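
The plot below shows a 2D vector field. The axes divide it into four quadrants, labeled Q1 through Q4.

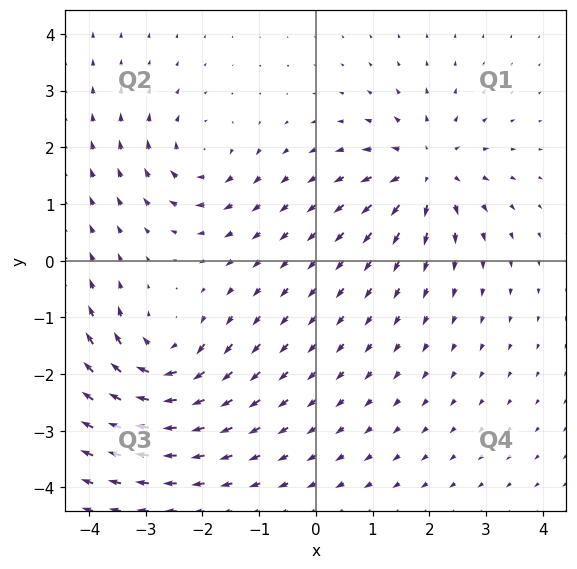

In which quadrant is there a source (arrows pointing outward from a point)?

Q1

The source sits at approximately (2.0, 1.6), which lies in quadrant Q1. The divergence there is about +5, positive as expected for a source.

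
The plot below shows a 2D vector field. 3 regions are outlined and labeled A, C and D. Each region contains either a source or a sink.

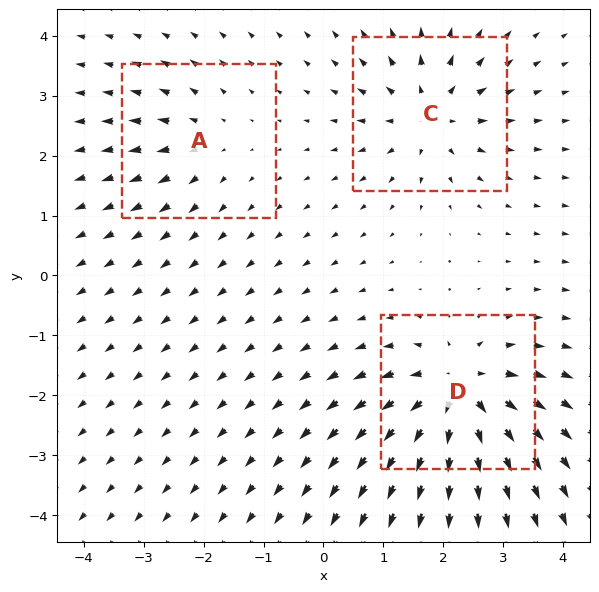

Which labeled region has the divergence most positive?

D

Divergence at each region's feature centre — A: about +2, C: about +4, D: about +6. Region D is most positive.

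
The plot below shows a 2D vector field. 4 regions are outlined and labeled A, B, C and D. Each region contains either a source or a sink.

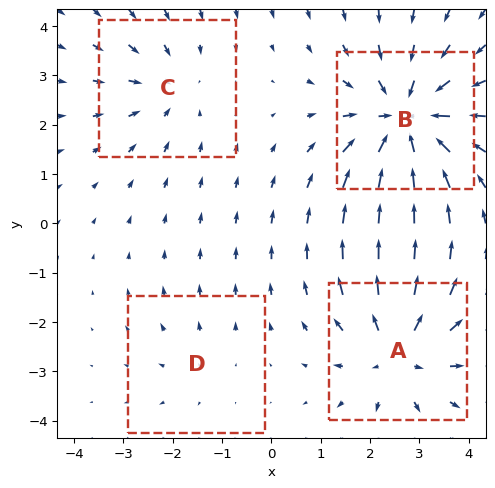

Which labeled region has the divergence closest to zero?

D

Divergence at each region's feature centre — A: about +5, B: about -6, C: about -3, D: about +2. Region D is closest to zero.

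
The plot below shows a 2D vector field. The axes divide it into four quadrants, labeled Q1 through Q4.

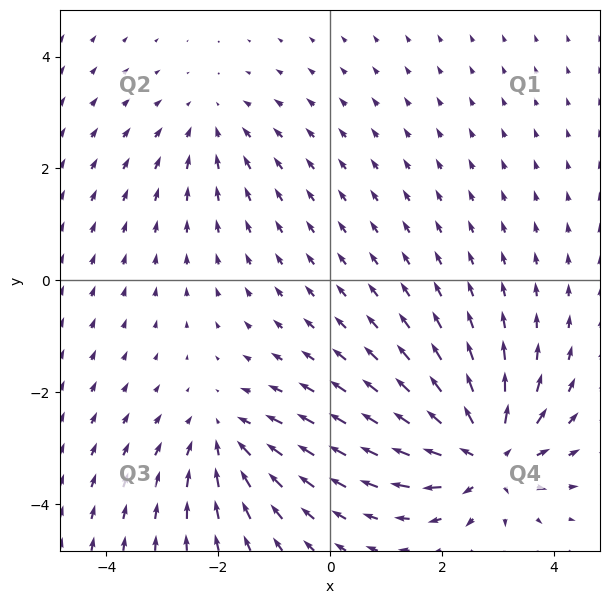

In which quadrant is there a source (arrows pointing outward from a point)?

The source sits at approximately (2.8, -3.1), which lies in quadrant Q4. The divergence there is about +6, positive as expected for a source.

Q4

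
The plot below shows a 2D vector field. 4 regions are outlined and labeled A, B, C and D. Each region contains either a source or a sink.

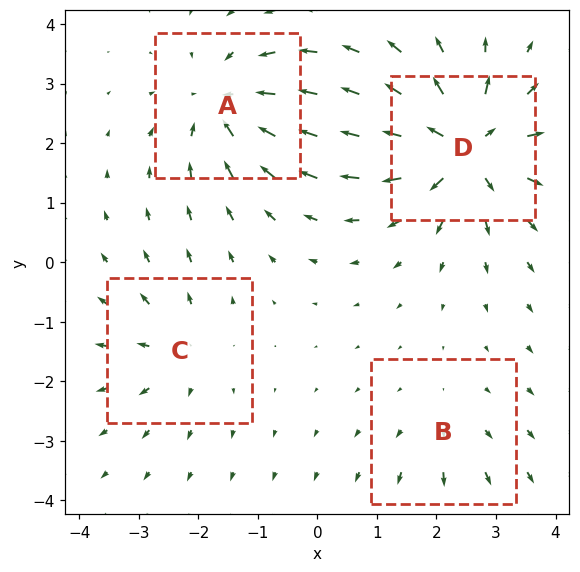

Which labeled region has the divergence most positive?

Divergence at each region's feature centre — A: about -5, B: about +2, C: about +3, D: about +7. Region D is most positive.

D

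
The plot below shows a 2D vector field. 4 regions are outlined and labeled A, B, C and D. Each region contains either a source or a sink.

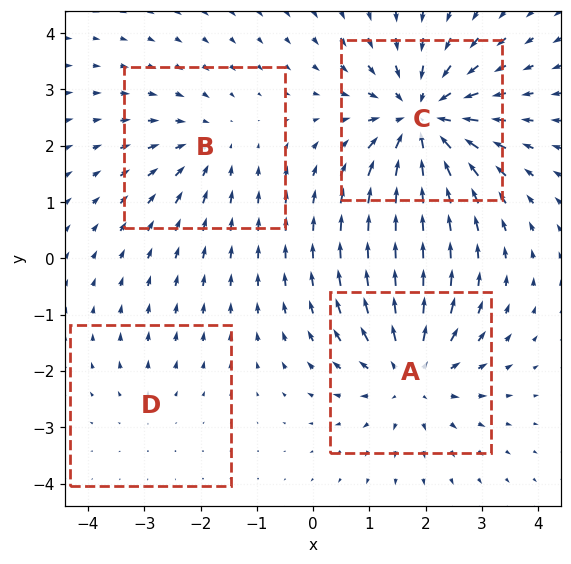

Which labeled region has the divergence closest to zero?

Divergence at each region's feature centre — A: about +5, B: about -3, C: about -6, D: about +2. Region D is closest to zero.

D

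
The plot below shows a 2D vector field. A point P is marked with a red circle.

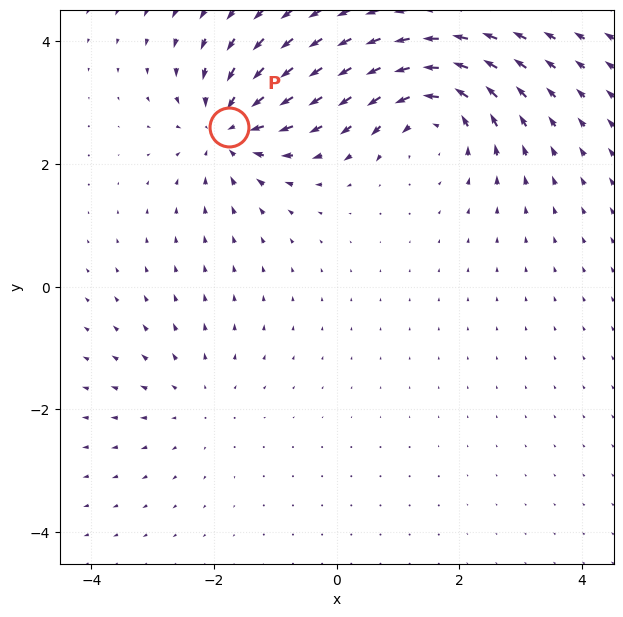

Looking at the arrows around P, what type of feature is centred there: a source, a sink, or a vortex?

sink

At P (-1.8, 2.6) the arrows converge inward. Divergence about -5, curl ≈0 — negative divergence with near-zero curl is a sink.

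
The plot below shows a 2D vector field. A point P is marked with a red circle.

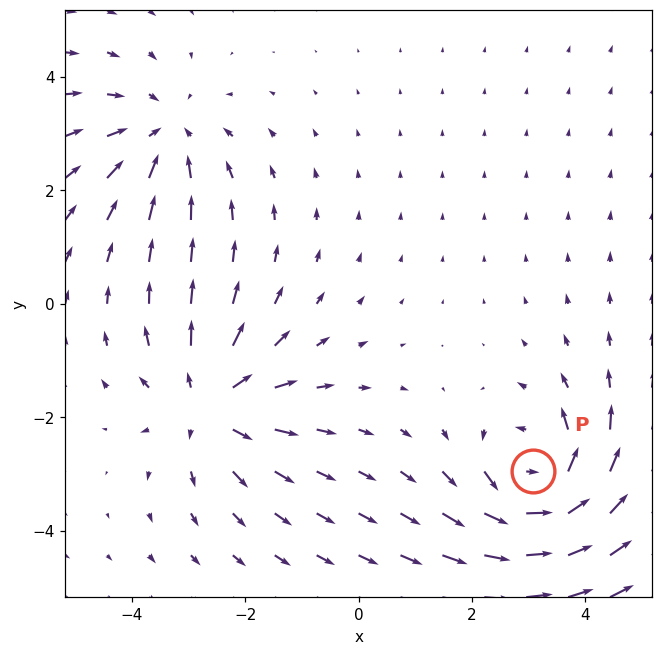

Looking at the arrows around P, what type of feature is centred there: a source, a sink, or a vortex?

At P (3.1, -3.0) the arrows circulate counterclockwise. Divergence ≈0, curl about +6 — near-zero divergence with nonzero curl is a vortex.

vortex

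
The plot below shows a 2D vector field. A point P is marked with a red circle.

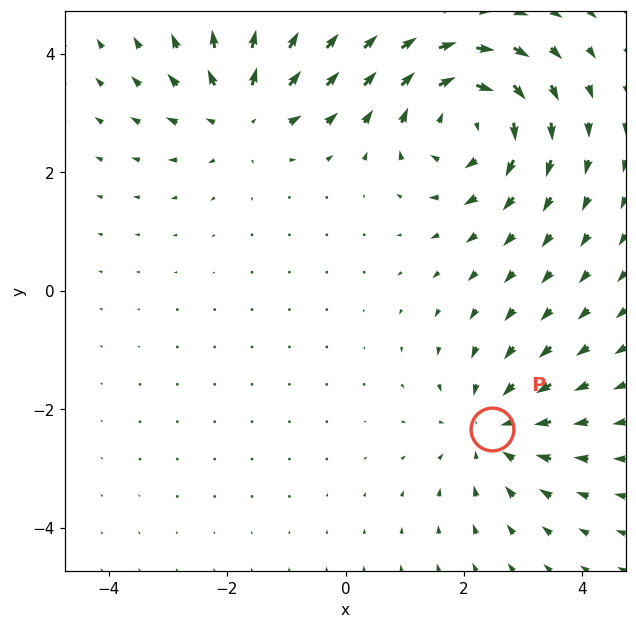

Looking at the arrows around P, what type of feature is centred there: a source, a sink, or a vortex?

sink

At P (2.5, -2.3) the arrows converge inward. Divergence about -3, curl ≈0 — negative divergence with near-zero curl is a sink.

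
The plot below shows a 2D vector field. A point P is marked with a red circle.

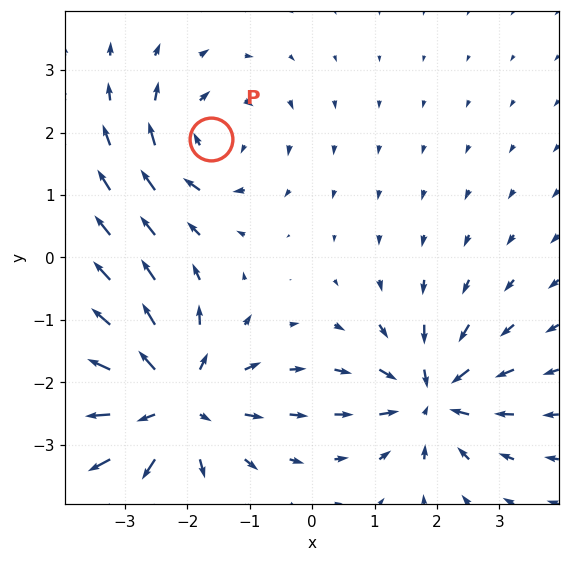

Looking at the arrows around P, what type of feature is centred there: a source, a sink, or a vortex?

vortex

At P (-1.6, 1.9) the arrows circulate clockwise. Divergence ≈0, curl about -3 — near-zero divergence with nonzero curl is a vortex.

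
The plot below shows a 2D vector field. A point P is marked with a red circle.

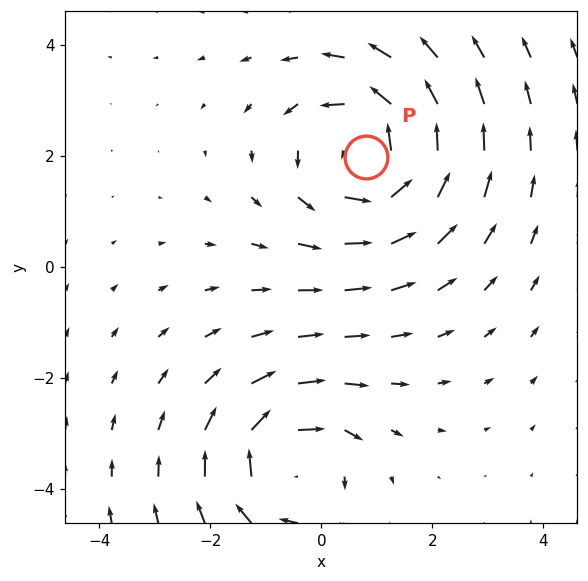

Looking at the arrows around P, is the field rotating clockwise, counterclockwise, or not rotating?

counterclockwise

Near P at (0.8, 2.0) the arrows circulate counterclockwise. The curl (z-component) there is about +3; positive curl means counterclockwise rotation.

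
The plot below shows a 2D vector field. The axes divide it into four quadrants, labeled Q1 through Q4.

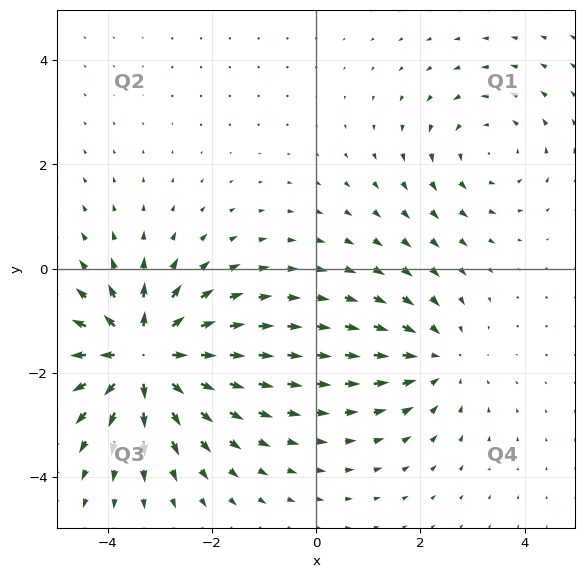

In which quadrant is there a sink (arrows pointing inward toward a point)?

The sink sits at approximately (2.3, -1.7), which lies in quadrant Q4. The divergence there is about -2, negative as expected for a sink.

Q4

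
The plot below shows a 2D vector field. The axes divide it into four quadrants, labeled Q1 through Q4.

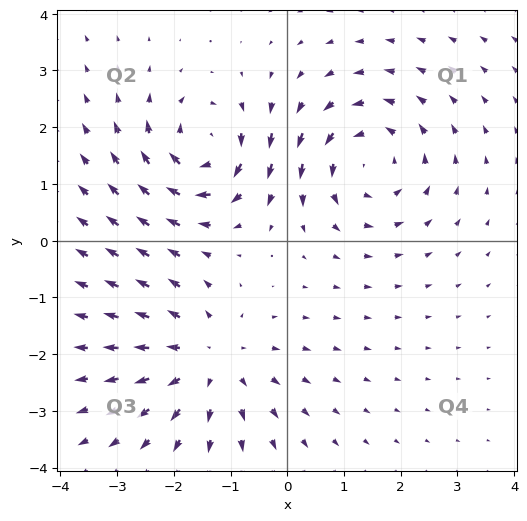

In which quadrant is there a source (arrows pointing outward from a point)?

Q3

The source sits at approximately (-1.4, -2.1), which lies in quadrant Q3. The divergence there is about +4, positive as expected for a source.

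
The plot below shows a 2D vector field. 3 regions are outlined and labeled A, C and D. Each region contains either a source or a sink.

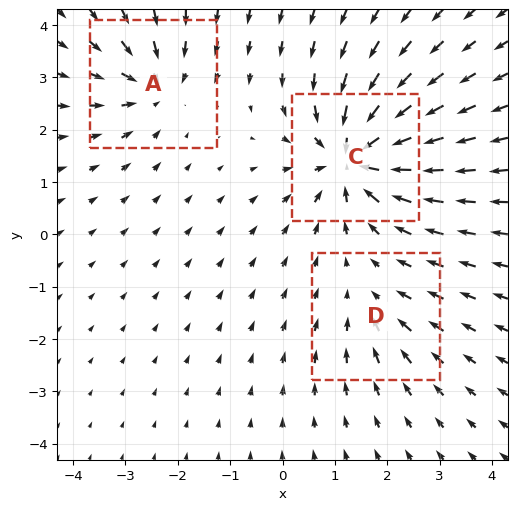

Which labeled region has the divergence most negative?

C

Divergence at each region's feature centre — A: about -4, C: about -6, D: about -2. Region C is most negative.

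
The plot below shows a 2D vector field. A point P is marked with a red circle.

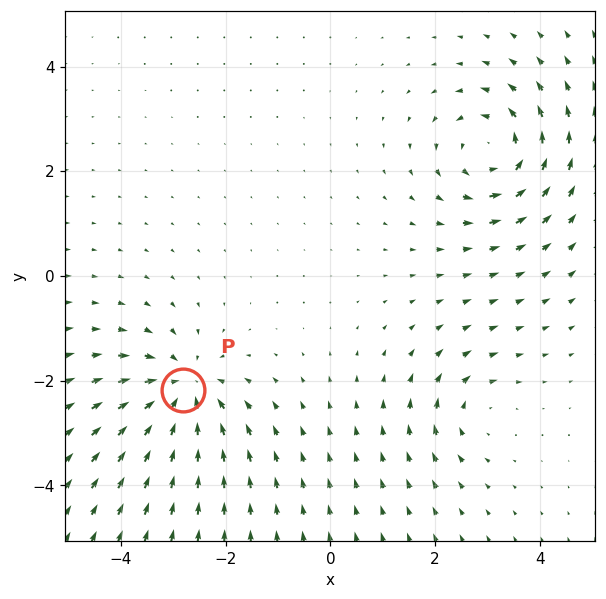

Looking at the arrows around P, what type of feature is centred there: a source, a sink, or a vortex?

At P (-2.8, -2.2) the arrows converge inward. Divergence about -5, curl ≈0 — negative divergence with near-zero curl is a sink.

sink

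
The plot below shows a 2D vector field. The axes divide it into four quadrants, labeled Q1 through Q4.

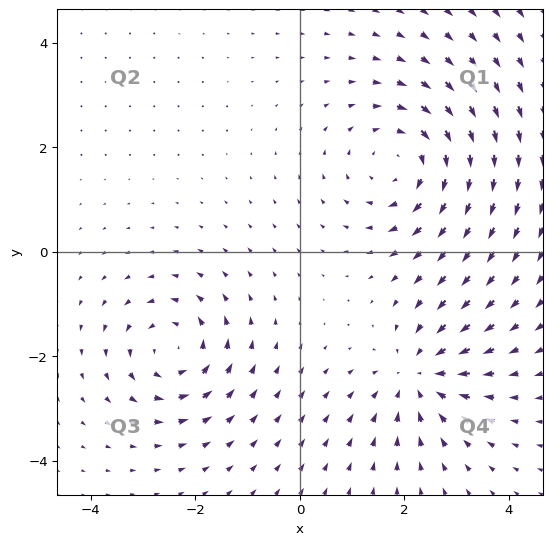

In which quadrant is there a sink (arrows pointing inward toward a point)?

Q4

The sink sits at approximately (2.3, -2.4), which lies in quadrant Q4. The divergence there is about -4, negative as expected for a sink.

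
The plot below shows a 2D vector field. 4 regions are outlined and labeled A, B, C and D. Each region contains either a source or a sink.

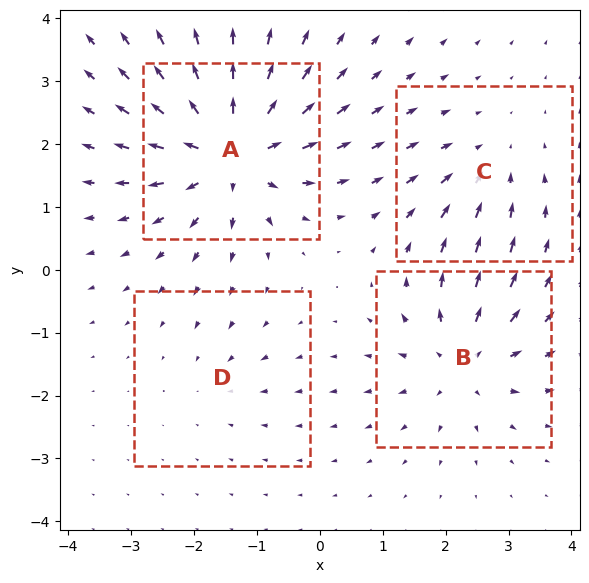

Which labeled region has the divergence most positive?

Divergence at each region's feature centre — A: about +8, B: about +5, C: about -3, D: about -2. Region A is most positive.

A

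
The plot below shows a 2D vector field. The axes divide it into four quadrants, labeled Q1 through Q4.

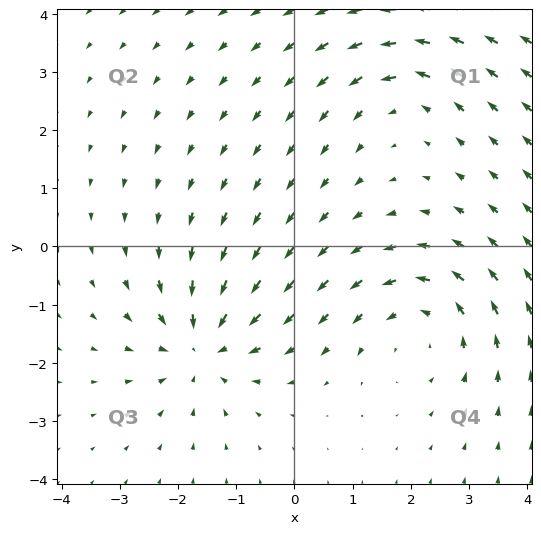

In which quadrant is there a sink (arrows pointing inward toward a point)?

Q3

The sink sits at approximately (-1.6, -1.7), which lies in quadrant Q3. The divergence there is about -4, negative as expected for a sink.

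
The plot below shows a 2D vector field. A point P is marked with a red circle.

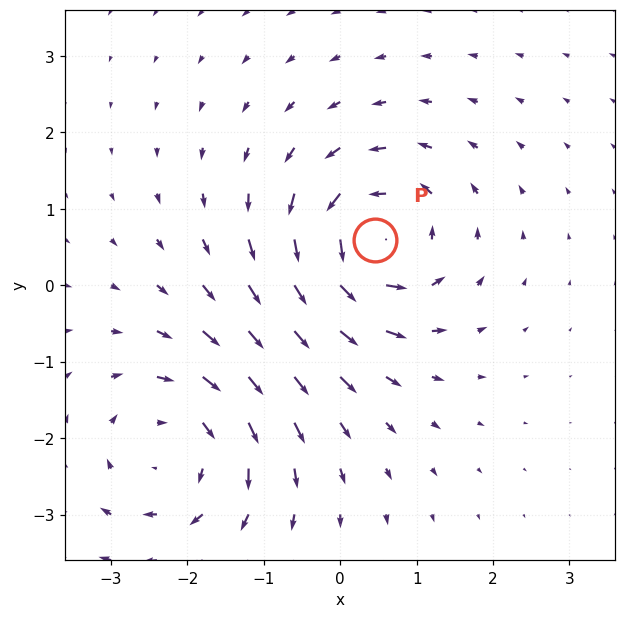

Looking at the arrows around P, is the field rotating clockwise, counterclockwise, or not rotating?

counterclockwise

Near P at (0.5, 0.6) the arrows circulate counterclockwise. The curl (z-component) there is about +5; positive curl means counterclockwise rotation.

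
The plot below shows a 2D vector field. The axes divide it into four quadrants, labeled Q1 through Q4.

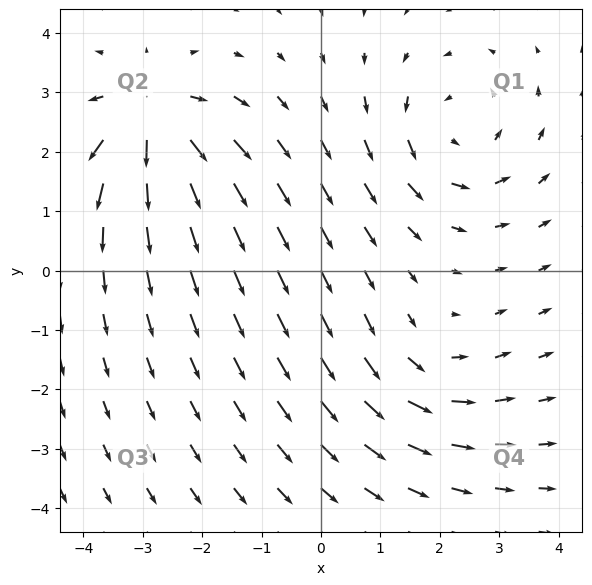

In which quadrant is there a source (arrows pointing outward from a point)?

Q2

The source sits at approximately (-2.8, 2.6), which lies in quadrant Q2. The divergence there is about +7, positive as expected for a source.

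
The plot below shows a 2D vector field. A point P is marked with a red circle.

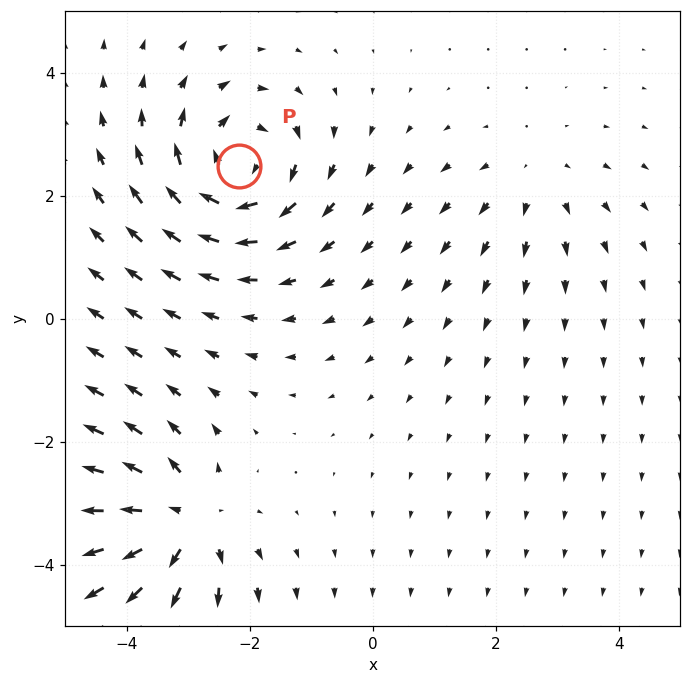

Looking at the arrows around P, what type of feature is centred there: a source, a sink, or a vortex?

At P (-2.2, 2.5) the arrows circulate clockwise. Divergence ≈0, curl about -6 — near-zero divergence with nonzero curl is a vortex.

vortex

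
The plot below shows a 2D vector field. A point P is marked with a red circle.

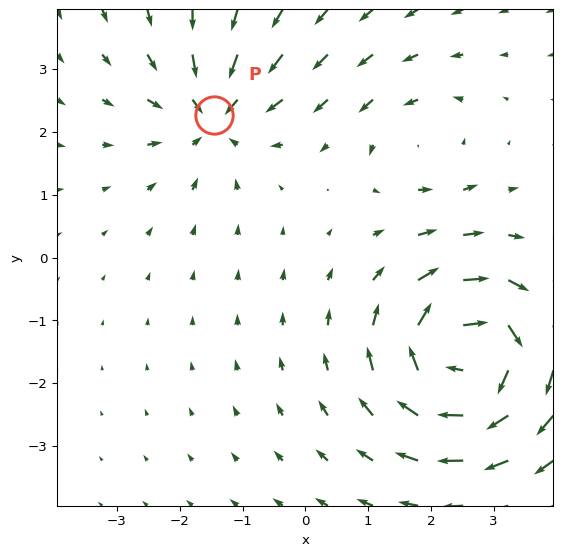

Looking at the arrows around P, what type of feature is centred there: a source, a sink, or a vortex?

At P (-1.5, 2.3) the arrows converge inward. Divergence about -4, curl ≈0 — negative divergence with near-zero curl is a sink.

sink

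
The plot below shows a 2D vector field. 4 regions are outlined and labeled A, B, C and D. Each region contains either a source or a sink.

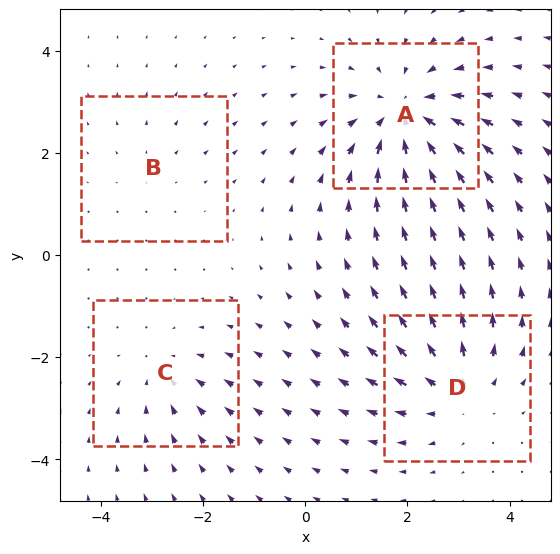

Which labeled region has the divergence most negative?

A

Divergence at each region's feature centre — A: about -6, B: about +2, C: about -3, D: about +4. Region A is most negative.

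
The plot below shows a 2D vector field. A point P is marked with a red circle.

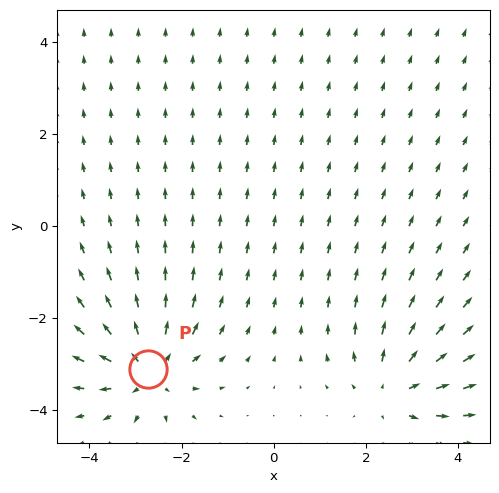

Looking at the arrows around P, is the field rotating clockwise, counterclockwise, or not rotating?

not rotating

Near P at (-2.7, -3.1) the arrows show no circulation. The curl there is ≈0.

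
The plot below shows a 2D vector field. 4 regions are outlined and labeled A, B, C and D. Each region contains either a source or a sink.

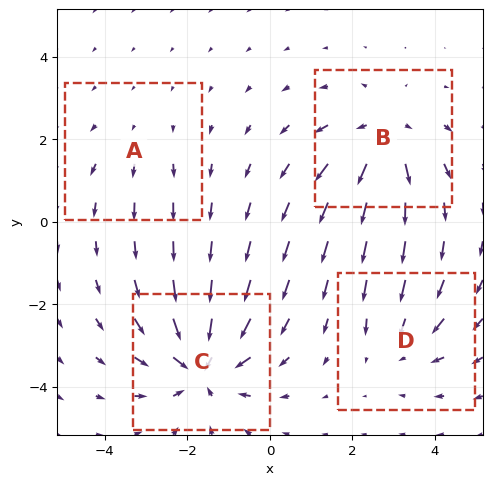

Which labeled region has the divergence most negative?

C

Divergence at each region's feature centre — A: about +2, B: about +4, C: about -6, D: about -3. Region C is most negative.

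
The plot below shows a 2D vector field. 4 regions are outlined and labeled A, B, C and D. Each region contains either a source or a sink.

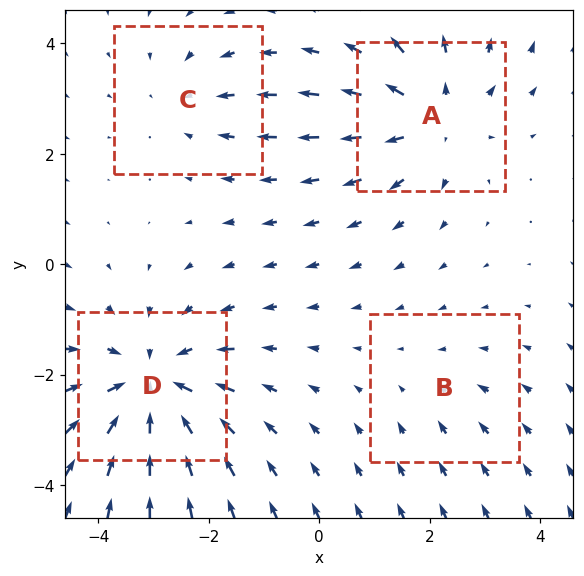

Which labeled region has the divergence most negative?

Divergence at each region's feature centre — A: about +4, B: about -2, C: about -3, D: about -6. Region D is most negative.

D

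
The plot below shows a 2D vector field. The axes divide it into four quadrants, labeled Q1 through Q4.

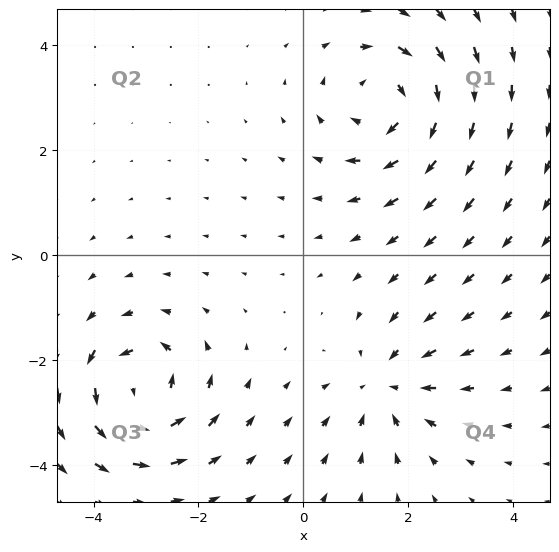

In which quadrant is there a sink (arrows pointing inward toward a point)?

The sink sits at approximately (1.6, -2.5), which lies in quadrant Q4. The divergence there is about -3, negative as expected for a sink.

Q4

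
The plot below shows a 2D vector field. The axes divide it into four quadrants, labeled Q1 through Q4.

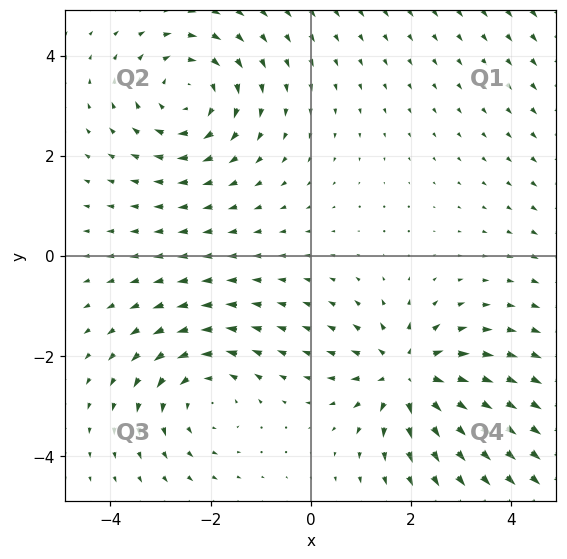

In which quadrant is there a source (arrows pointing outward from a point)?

Q4

The source sits at approximately (1.9, -2.4), which lies in quadrant Q4. The divergence there is about +5, positive as expected for a source.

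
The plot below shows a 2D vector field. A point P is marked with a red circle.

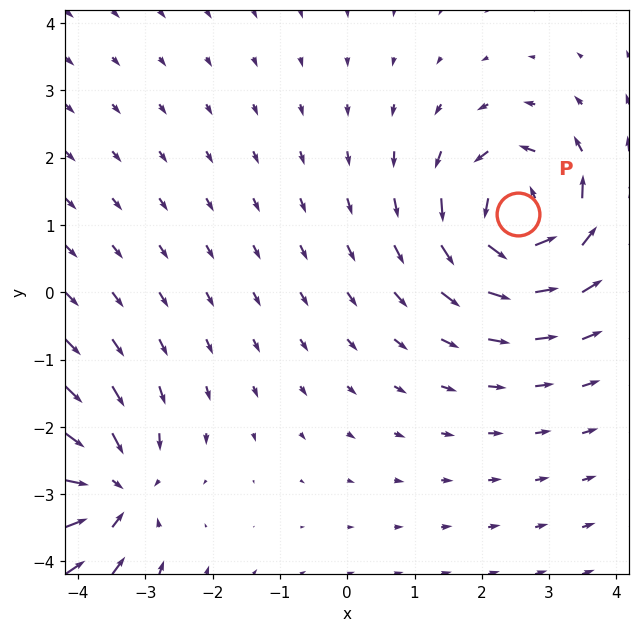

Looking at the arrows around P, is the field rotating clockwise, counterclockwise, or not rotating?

Near P at (2.5, 1.2) the arrows circulate counterclockwise. The curl (z-component) there is about +6; positive curl means counterclockwise rotation.

counterclockwise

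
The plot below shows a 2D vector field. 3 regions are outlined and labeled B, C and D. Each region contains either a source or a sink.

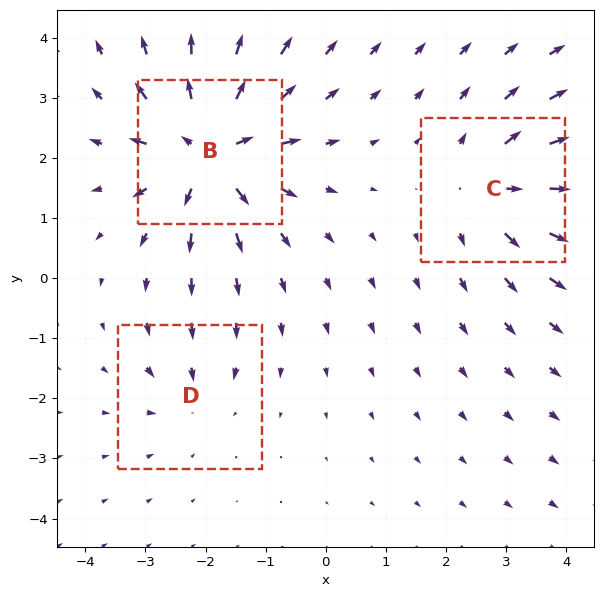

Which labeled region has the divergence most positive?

Divergence at each region's feature centre — B: about +6, C: about +4, D: about -2. Region B is most positive.

B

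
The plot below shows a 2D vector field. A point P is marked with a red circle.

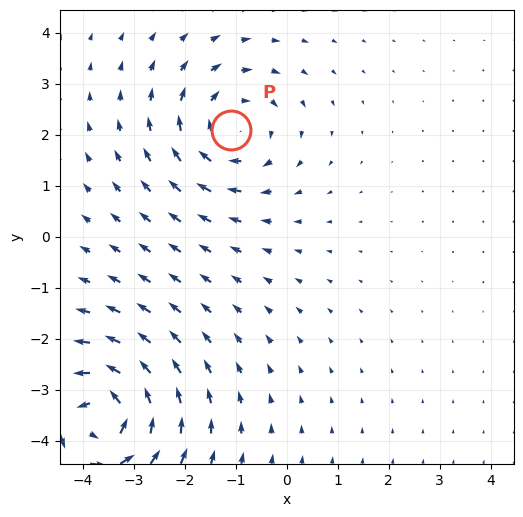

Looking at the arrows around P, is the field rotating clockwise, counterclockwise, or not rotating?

clockwise

Near P at (-1.1, 2.1) the arrows circulate clockwise. The curl (z-component) there is about -3; negative curl means clockwise rotation.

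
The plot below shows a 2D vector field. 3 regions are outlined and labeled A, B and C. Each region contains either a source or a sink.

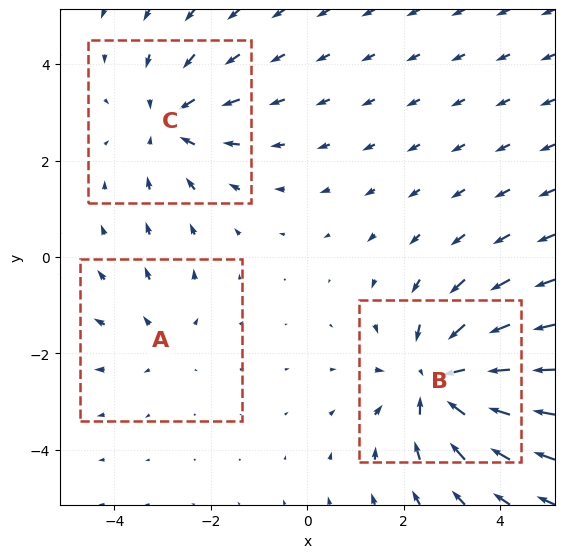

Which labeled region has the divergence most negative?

Divergence at each region's feature centre — A: about +2, B: about -4, C: about -3. Region B is most negative.

B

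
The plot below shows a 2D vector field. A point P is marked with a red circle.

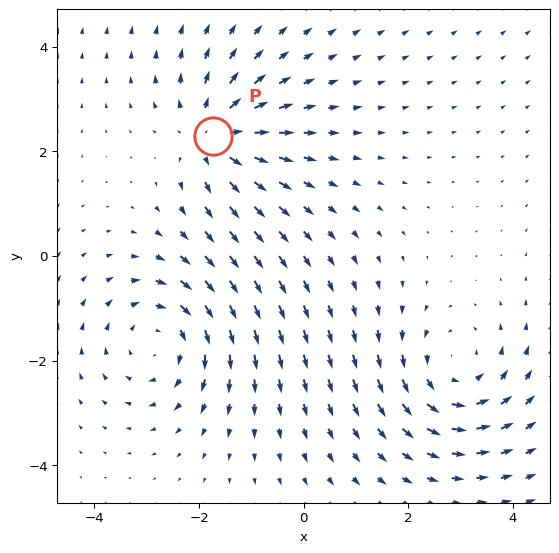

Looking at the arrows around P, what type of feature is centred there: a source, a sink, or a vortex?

At P (-1.7, 2.3) the arrows spread outward. Divergence about +4, curl ≈0 — positive divergence with near-zero curl is a source.

source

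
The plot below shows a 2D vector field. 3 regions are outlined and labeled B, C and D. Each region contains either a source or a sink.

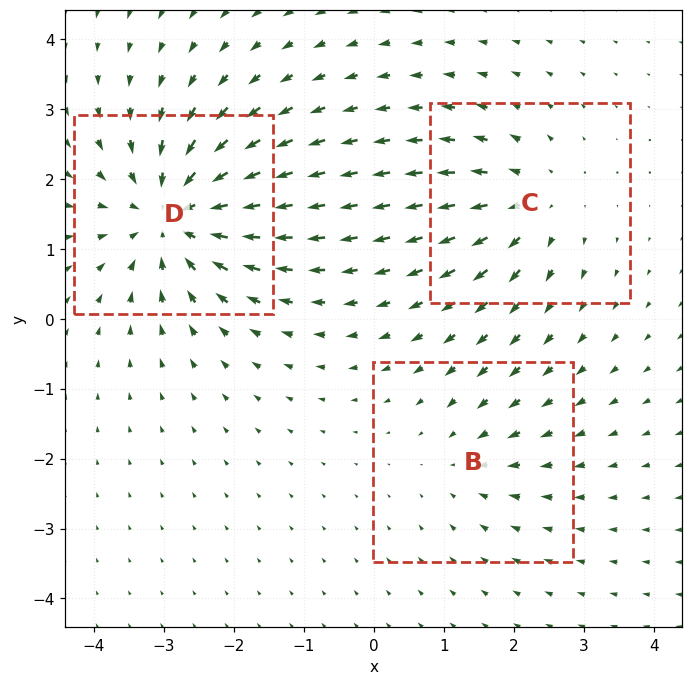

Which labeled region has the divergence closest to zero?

Divergence at each region's feature centre — B: about -2, C: about +3, D: about -5. Region B is closest to zero.

B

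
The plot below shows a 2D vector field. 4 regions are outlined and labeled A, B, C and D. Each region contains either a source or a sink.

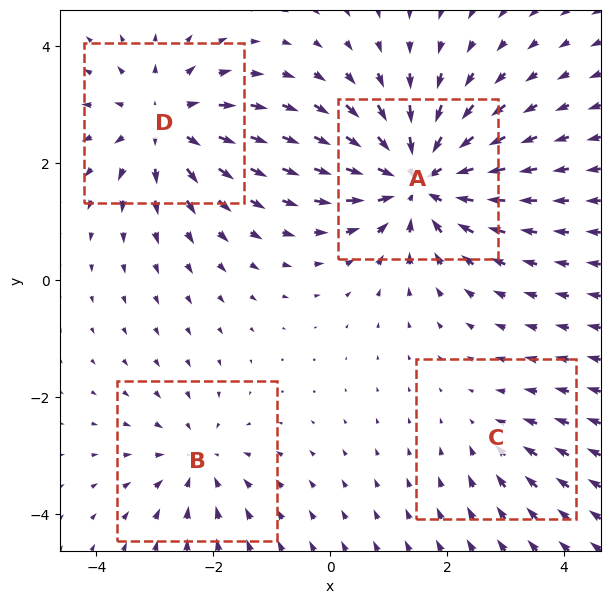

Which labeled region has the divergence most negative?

A

Divergence at each region's feature centre — A: about -7, B: about -3, C: about -2, D: about +5. Region A is most negative.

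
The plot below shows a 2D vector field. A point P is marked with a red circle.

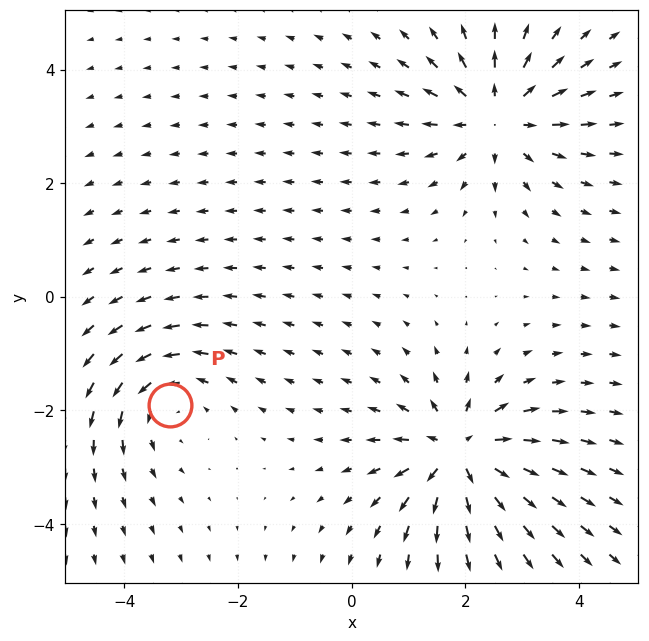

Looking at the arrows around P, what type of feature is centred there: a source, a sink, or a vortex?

vortex

At P (-3.2, -1.9) the arrows circulate counterclockwise. Divergence ≈0, curl about +3 — near-zero divergence with nonzero curl is a vortex.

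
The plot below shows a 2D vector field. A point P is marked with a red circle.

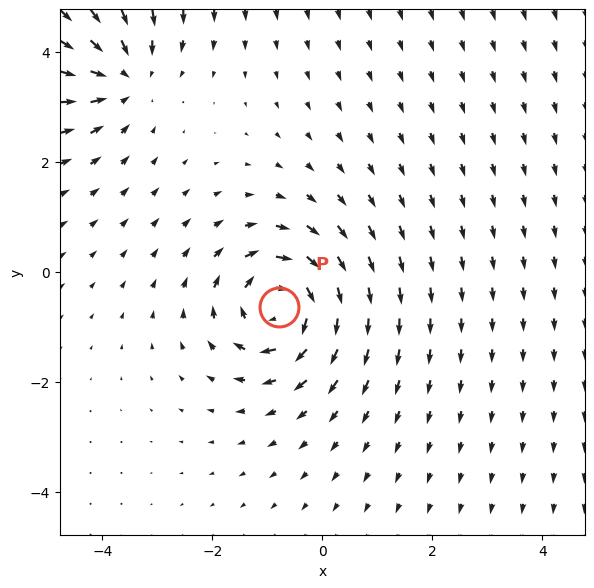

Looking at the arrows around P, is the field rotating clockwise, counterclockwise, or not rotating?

Near P at (-0.8, -0.6) the arrows circulate clockwise. The curl (z-component) there is about -6; negative curl means clockwise rotation.

clockwise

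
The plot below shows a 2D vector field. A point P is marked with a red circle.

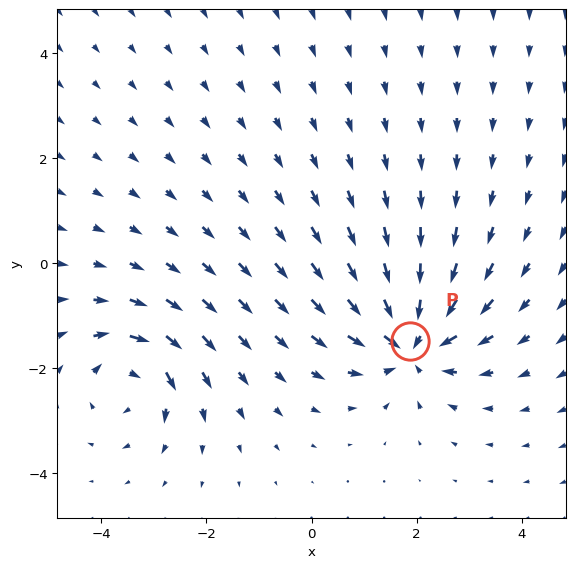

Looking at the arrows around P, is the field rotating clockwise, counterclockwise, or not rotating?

not rotating

Near P at (1.9, -1.5) the arrows show no circulation. The curl there is ≈0.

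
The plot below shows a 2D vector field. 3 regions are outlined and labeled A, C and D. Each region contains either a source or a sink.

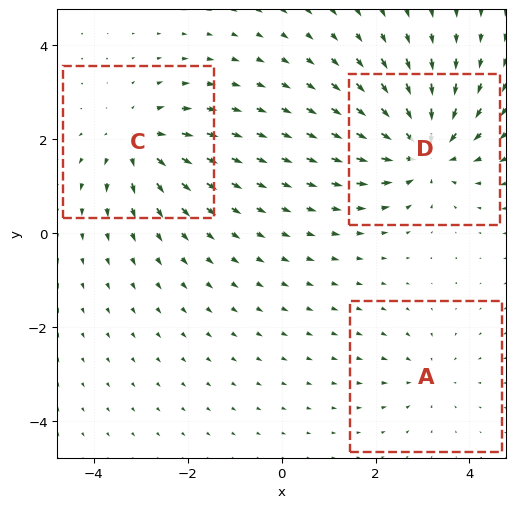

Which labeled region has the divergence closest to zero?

Divergence at each region's feature centre — A: about -2, C: about +4, D: about -5. Region A is closest to zero.

A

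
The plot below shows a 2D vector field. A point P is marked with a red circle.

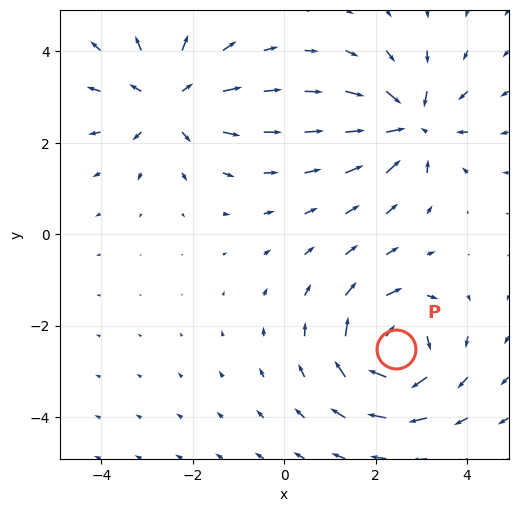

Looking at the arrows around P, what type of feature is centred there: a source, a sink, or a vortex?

At P (2.4, -2.5) the arrows circulate clockwise. Divergence ≈0, curl about -6 — near-zero divergence with nonzero curl is a vortex.

vortex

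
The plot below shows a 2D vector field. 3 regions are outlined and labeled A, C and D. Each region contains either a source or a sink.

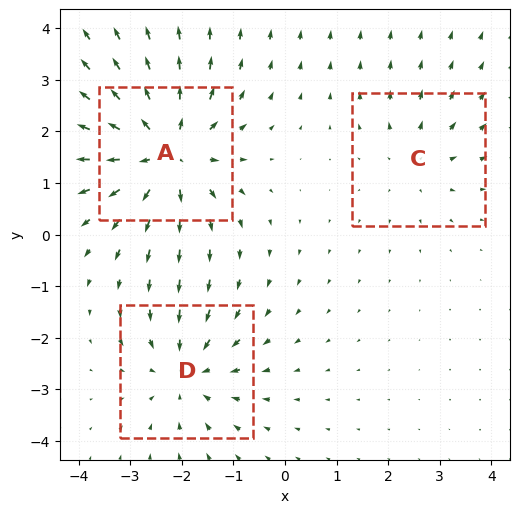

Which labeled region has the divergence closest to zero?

Divergence at each region's feature centre — A: about +5, C: about +2, D: about -3. Region C is closest to zero.

C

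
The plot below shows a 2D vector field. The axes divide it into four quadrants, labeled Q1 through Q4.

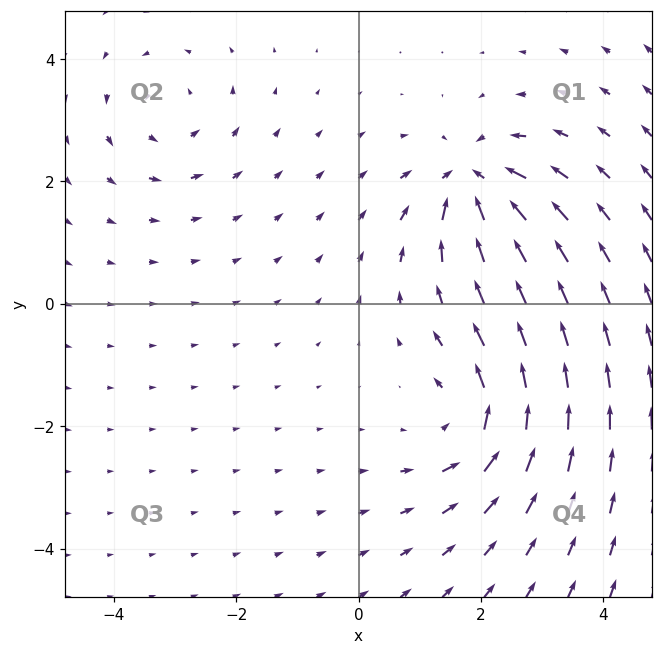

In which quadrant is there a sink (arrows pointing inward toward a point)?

Q1

The sink sits at approximately (1.9, 2.0), which lies in quadrant Q1. The divergence there is about -7, negative as expected for a sink.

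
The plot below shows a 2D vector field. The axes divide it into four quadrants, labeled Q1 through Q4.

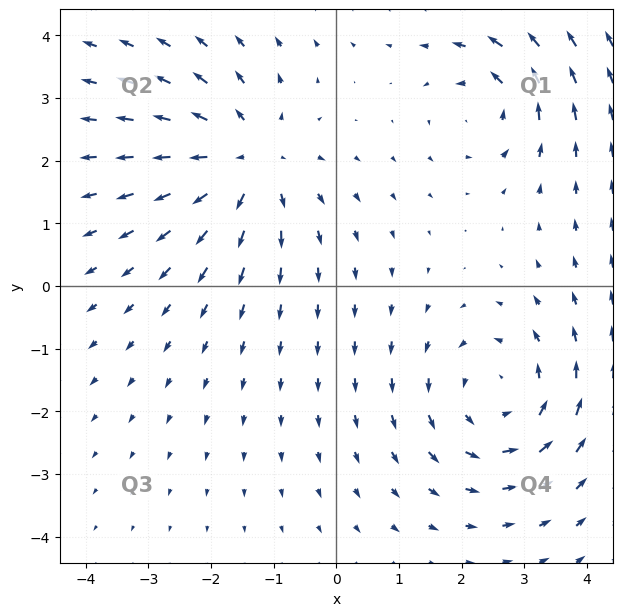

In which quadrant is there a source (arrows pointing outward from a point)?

The source sits at approximately (-1.4, 2.0), which lies in quadrant Q2. The divergence there is about +5, positive as expected for a source.

Q2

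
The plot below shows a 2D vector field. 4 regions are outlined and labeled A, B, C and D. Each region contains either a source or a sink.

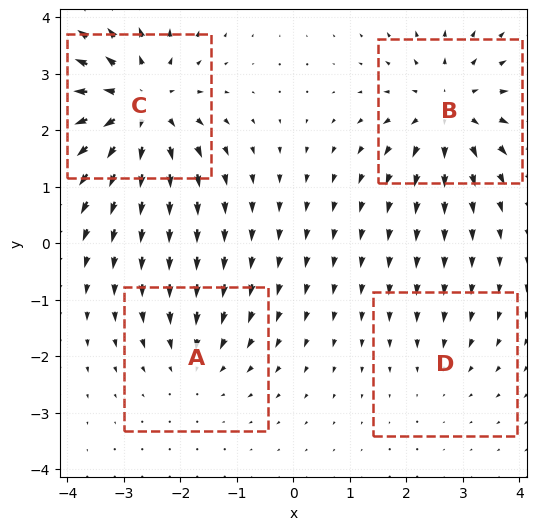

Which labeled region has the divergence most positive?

Divergence at each region's feature centre — A: about -3, B: about +5, C: about +7, D: about -2. Region C is most positive.

C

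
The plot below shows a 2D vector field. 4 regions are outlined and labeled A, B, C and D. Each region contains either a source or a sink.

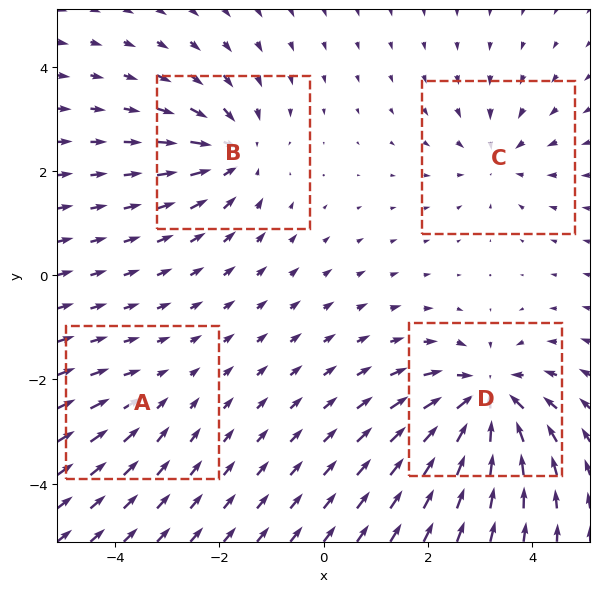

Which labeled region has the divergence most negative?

Divergence at each region's feature centre — A: about -2, B: about -5, C: about -4, D: about -7. Region D is most negative.

D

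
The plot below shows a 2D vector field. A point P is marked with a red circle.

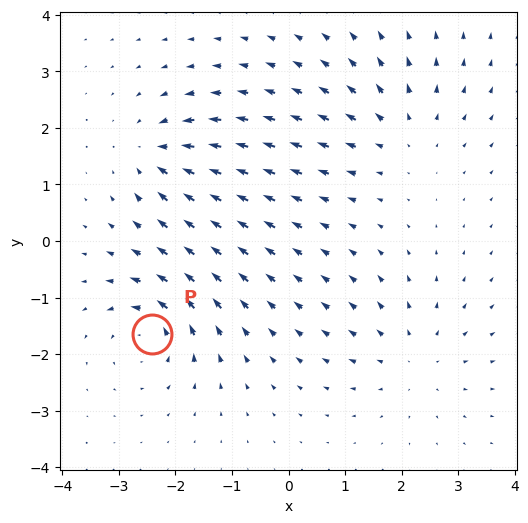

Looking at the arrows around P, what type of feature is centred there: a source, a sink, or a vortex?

vortex

At P (-2.4, -1.7) the arrows circulate counterclockwise. Divergence ≈0, curl about +6 — near-zero divergence with nonzero curl is a vortex.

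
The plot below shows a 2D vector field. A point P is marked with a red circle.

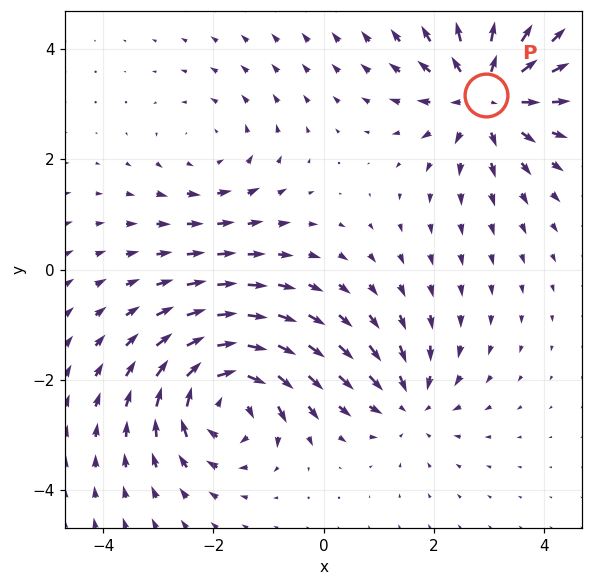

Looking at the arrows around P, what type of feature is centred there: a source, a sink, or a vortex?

source

At P (2.9, 3.2) the arrows spread outward. Divergence about +5, curl ≈0 — positive divergence with near-zero curl is a source.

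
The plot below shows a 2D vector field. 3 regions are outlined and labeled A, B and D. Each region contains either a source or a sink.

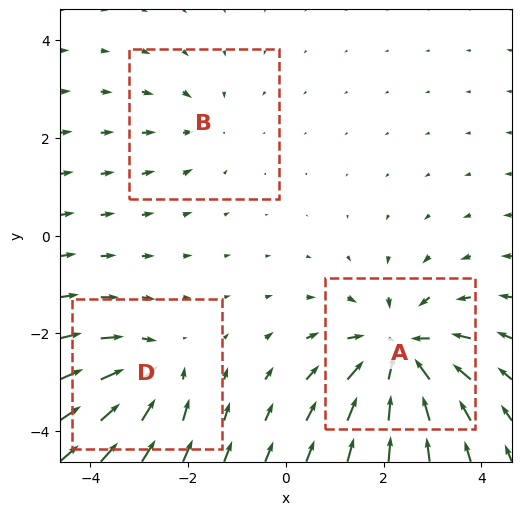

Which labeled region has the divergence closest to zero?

Divergence at each region's feature centre — A: about -5, B: about -2, D: about -3. Region B is closest to zero.

B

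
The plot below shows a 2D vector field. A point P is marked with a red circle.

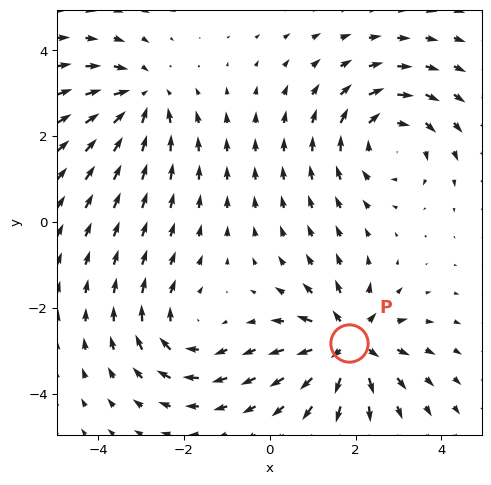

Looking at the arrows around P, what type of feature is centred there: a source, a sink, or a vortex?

source

At P (1.9, -2.8) the arrows spread outward. Divergence about +5, curl ≈0 — positive divergence with near-zero curl is a source.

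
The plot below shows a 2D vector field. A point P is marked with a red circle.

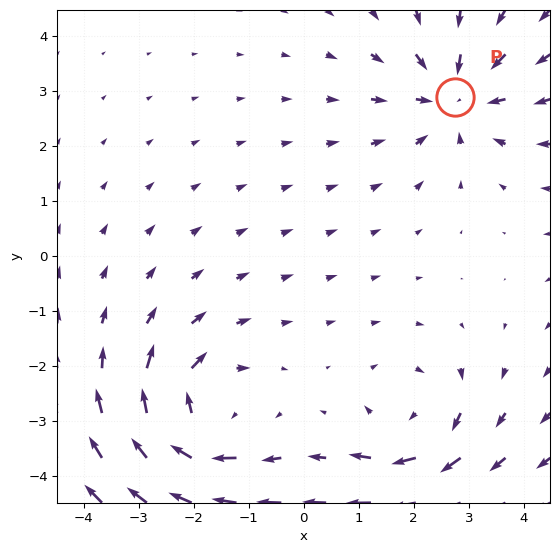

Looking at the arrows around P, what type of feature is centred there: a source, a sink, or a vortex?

sink

At P (2.7, 2.9) the arrows converge inward. Divergence about -4, curl ≈0 — negative divergence with near-zero curl is a sink.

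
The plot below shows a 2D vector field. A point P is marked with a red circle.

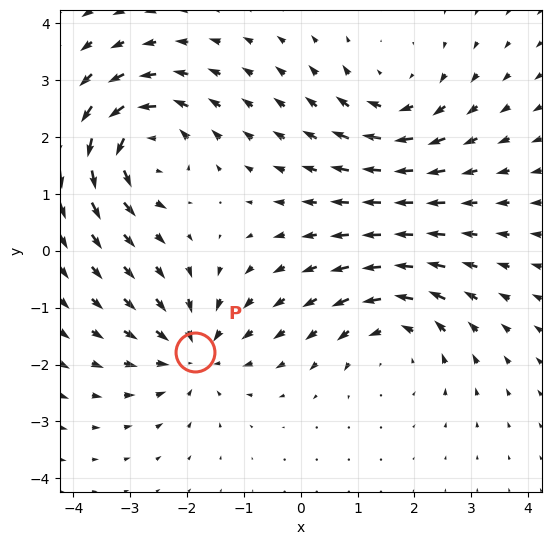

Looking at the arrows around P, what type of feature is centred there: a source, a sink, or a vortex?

At P (-1.9, -1.8) the arrows converge inward. Divergence about -4, curl ≈0 — negative divergence with near-zero curl is a sink.

sink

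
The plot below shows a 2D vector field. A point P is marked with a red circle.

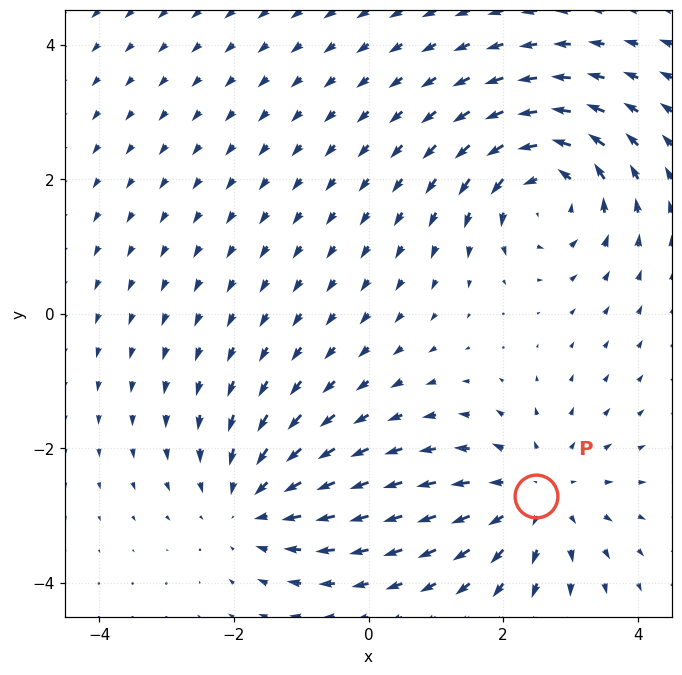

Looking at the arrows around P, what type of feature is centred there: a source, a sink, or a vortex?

At P (2.5, -2.7) the arrows spread outward. Divergence about +3, curl ≈0 — positive divergence with near-zero curl is a source.

source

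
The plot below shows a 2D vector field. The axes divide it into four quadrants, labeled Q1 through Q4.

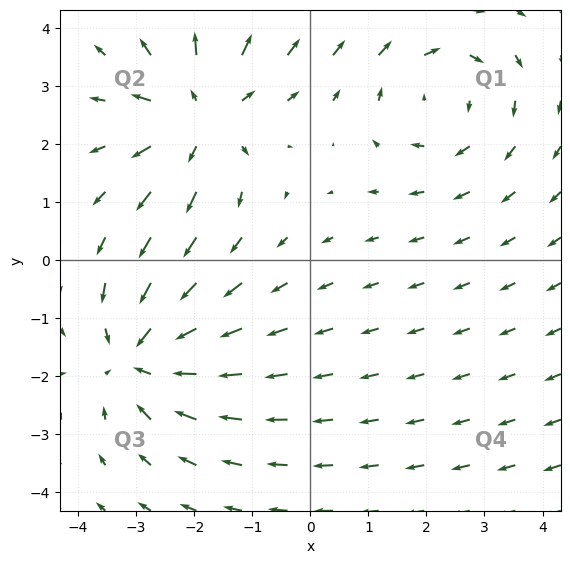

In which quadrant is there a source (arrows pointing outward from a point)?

Q2

The source sits at approximately (-1.9, 2.5), which lies in quadrant Q2. The divergence there is about +4, positive as expected for a source.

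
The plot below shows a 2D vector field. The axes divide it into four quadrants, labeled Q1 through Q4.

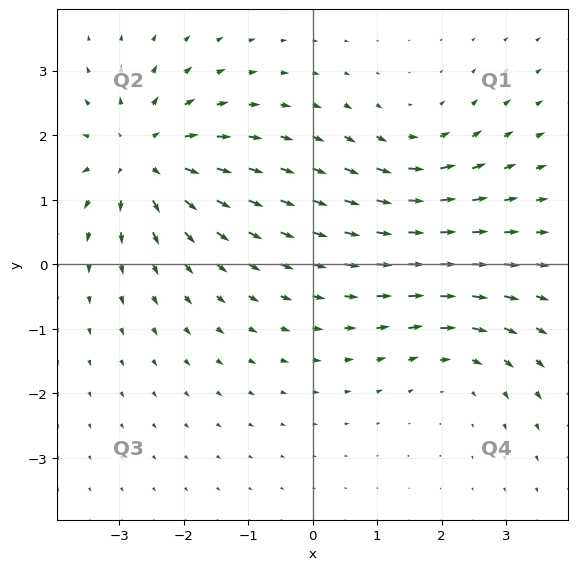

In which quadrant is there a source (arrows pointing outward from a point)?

Q2

The source sits at approximately (-2.6, 1.7), which lies in quadrant Q2. The divergence there is about +5, positive as expected for a source.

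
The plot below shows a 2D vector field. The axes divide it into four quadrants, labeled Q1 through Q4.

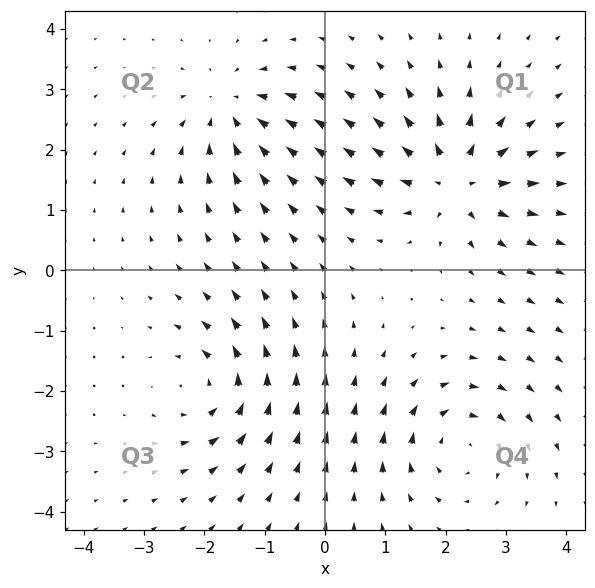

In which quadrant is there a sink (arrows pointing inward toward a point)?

Q2

The sink sits at approximately (-1.6, 2.7), which lies in quadrant Q2. The divergence there is about -5, negative as expected for a sink.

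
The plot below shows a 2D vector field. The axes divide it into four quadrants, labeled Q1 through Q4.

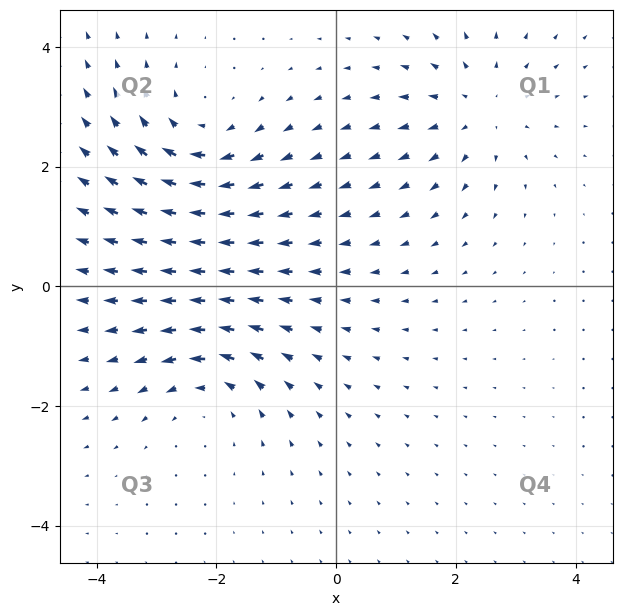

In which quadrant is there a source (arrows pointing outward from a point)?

Q1

The source sits at approximately (2.4, 3.0), which lies in quadrant Q1. The divergence there is about +4, positive as expected for a source.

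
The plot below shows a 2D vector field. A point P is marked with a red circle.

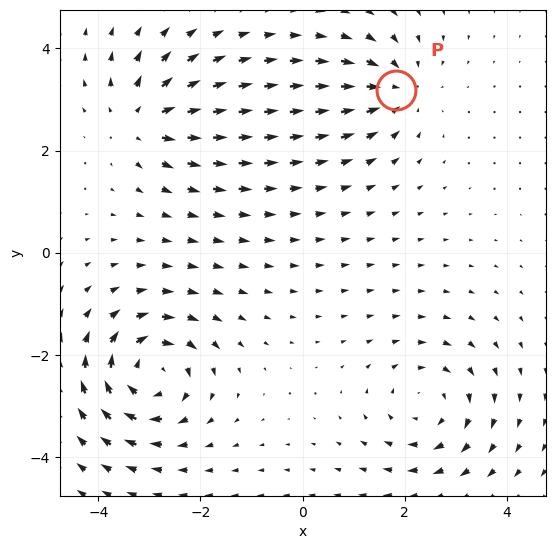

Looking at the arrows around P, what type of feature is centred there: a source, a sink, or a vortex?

sink

At P (1.8, 3.2) the arrows converge inward. Divergence about -4, curl ≈0 — negative divergence with near-zero curl is a sink.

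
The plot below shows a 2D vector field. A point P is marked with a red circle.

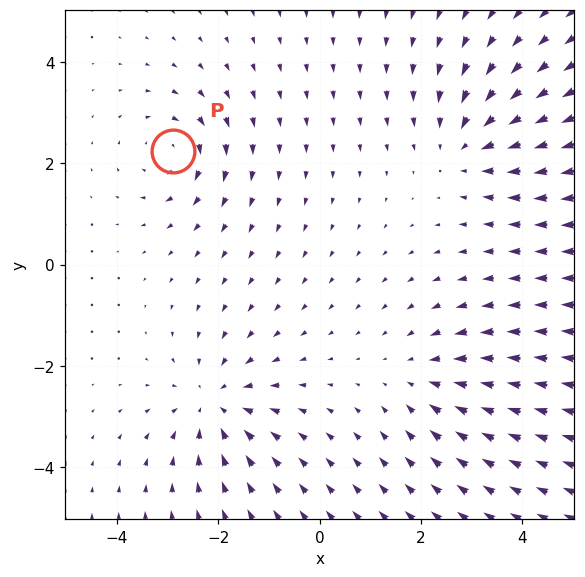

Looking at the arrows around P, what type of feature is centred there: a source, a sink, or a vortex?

vortex

At P (-2.9, 2.2) the arrows circulate clockwise. Divergence ≈0, curl about -4 — near-zero divergence with nonzero curl is a vortex.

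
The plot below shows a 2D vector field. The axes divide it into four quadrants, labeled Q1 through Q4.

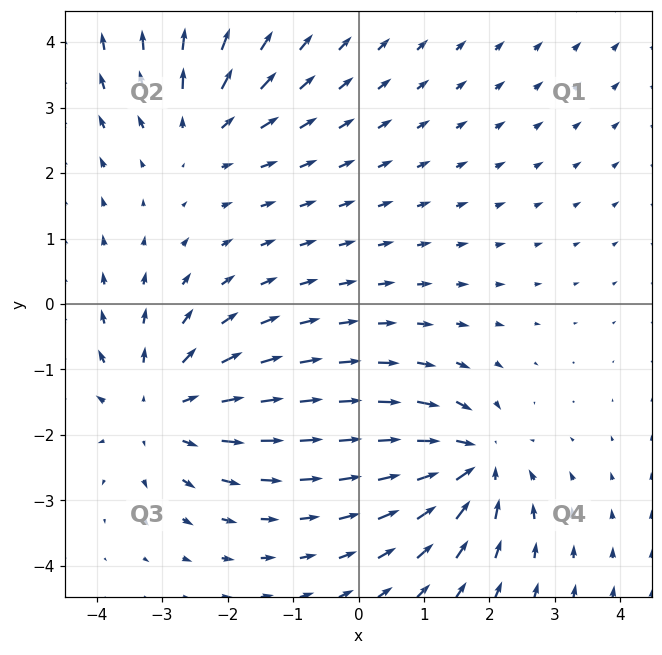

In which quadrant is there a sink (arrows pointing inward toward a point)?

Q4

The sink sits at approximately (1.8, -2.4), which lies in quadrant Q4. The divergence there is about -5, negative as expected for a sink.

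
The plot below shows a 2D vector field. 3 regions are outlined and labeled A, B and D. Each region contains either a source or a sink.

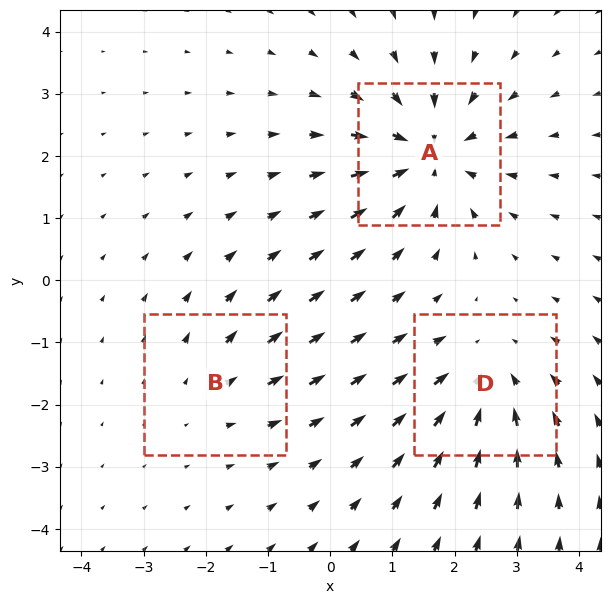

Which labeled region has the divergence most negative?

Divergence at each region's feature centre — A: about -5, B: about +2, D: about -3. Region A is most negative.

A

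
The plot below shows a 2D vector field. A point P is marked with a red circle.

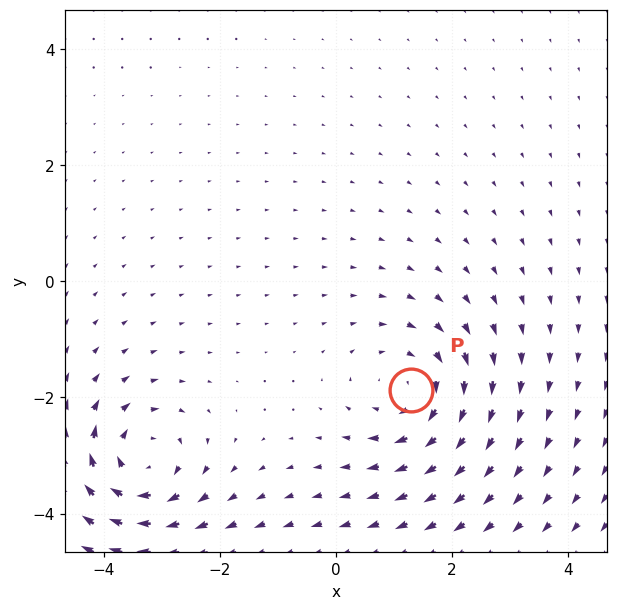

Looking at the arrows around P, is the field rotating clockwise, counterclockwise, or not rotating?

Near P at (1.3, -1.9) the arrows circulate clockwise. The curl (z-component) there is about -3; negative curl means clockwise rotation.

clockwise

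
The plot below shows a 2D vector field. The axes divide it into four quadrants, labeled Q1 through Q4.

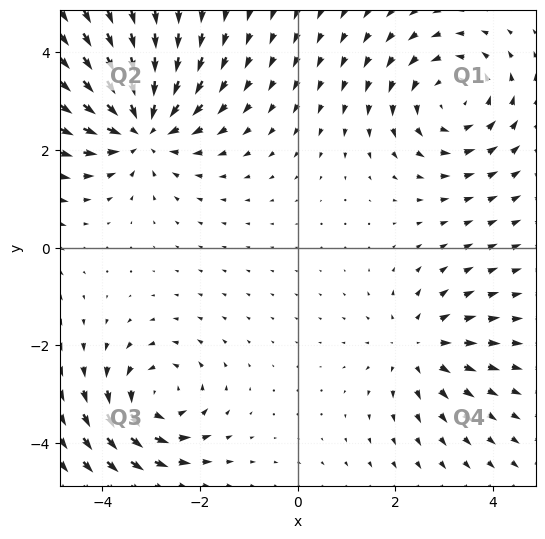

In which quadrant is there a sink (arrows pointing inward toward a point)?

The sink sits at approximately (-3.2, 2.5), which lies in quadrant Q2. The divergence there is about -5, negative as expected for a sink.

Q2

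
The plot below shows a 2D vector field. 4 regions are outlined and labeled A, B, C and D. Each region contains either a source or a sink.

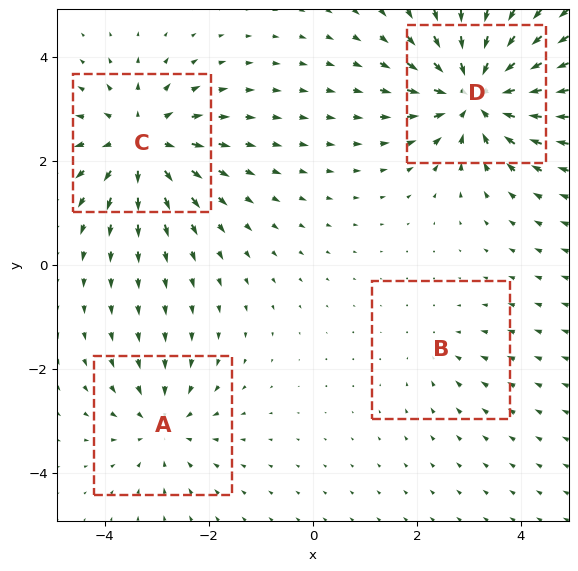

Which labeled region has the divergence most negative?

D

Divergence at each region's feature centre — A: about -4, B: about -2, C: about +6, D: about -7. Region D is most negative.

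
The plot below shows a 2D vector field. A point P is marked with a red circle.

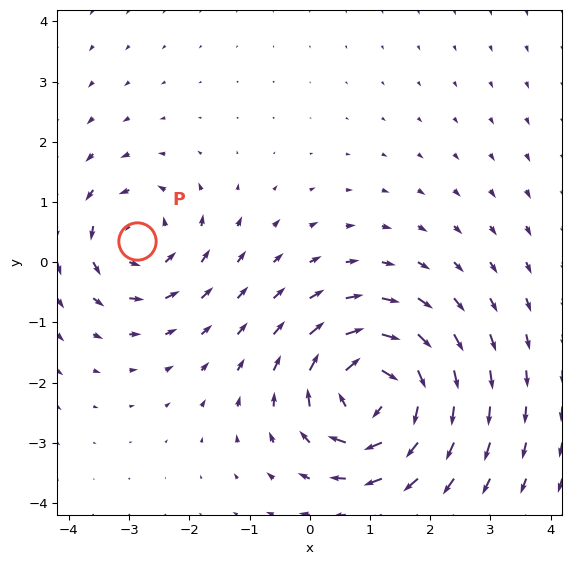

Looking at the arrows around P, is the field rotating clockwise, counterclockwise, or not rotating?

Near P at (-2.9, 0.4) the arrows circulate counterclockwise. The curl (z-component) there is about +4; positive curl means counterclockwise rotation.

counterclockwise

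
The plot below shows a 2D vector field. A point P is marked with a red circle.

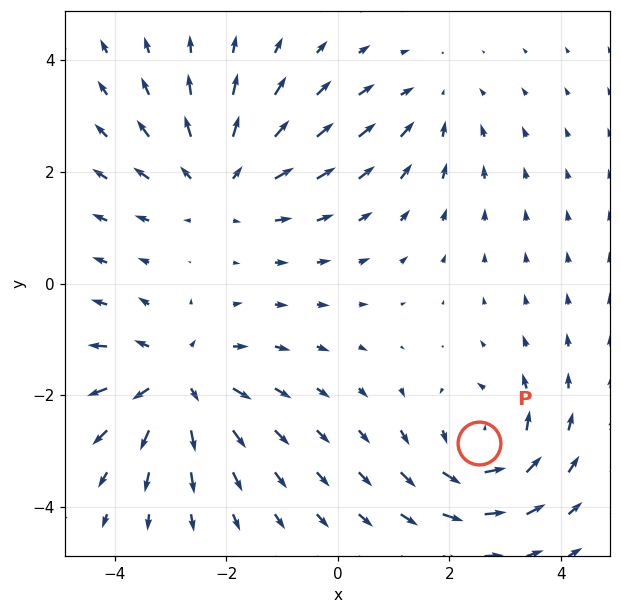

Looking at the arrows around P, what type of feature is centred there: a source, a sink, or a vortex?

vortex

At P (2.5, -2.9) the arrows circulate counterclockwise. Divergence ≈0, curl about +5 — near-zero divergence with nonzero curl is a vortex.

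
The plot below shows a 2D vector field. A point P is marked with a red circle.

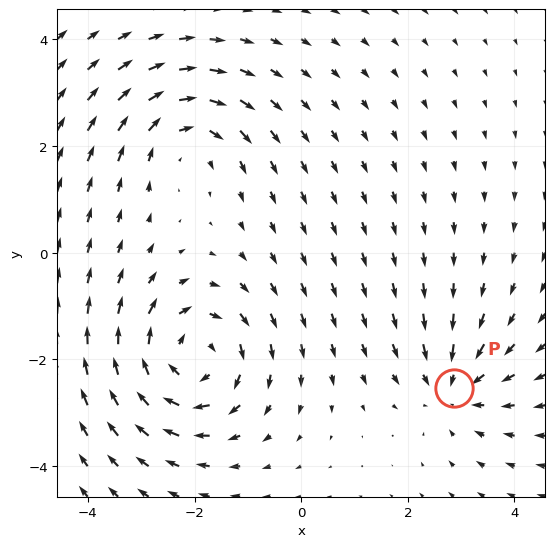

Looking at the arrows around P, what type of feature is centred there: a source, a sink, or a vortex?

sink

At P (2.9, -2.5) the arrows converge inward. Divergence about -4, curl ≈0 — negative divergence with near-zero curl is a sink.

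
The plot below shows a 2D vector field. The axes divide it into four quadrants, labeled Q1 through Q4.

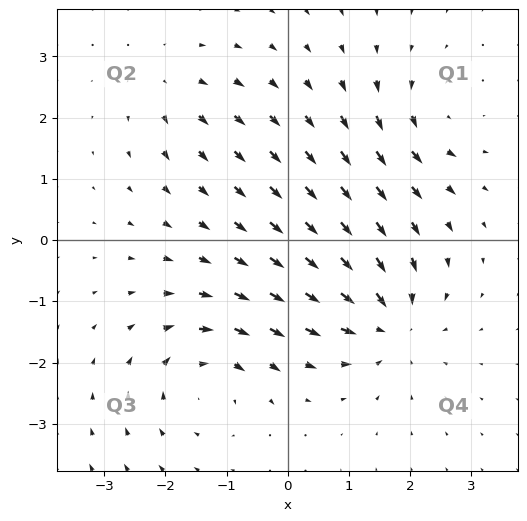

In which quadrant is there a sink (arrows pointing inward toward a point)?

The sink sits at approximately (1.6, -1.3), which lies in quadrant Q4. The divergence there is about -5, negative as expected for a sink.

Q4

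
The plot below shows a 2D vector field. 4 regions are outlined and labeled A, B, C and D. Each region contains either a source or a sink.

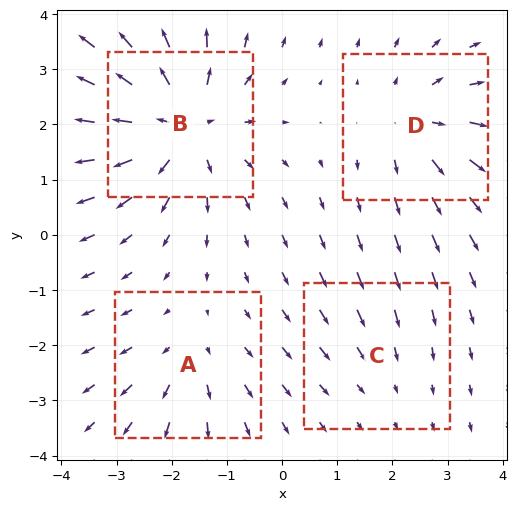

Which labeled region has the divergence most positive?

Divergence at each region's feature centre — A: about +3, B: about +7, C: about -2, D: about +4. Region B is most positive.

B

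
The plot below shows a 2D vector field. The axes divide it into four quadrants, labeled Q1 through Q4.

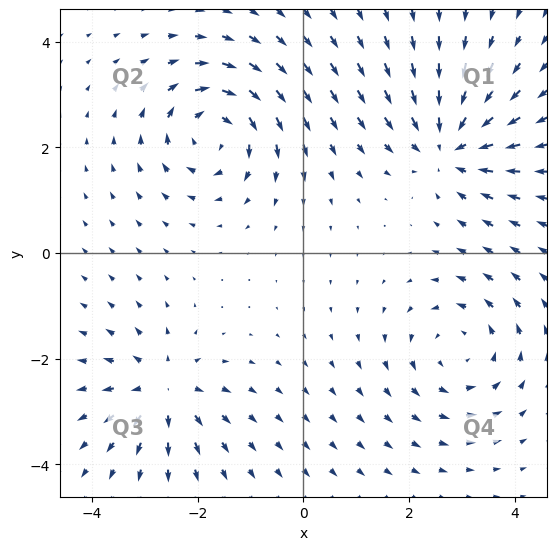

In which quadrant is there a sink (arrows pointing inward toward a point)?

The sink sits at approximately (2.8, 2.0), which lies in quadrant Q1. The divergence there is about -6, negative as expected for a sink.

Q1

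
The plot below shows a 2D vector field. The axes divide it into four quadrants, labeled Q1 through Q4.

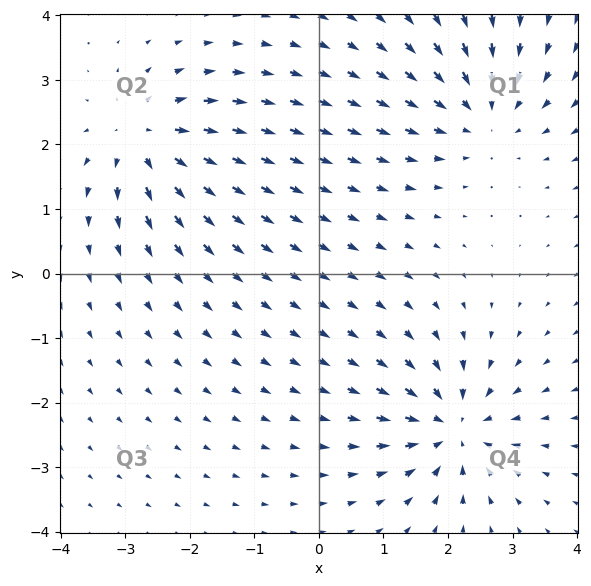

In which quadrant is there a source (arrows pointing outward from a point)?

The source sits at approximately (-2.7, 2.1), which lies in quadrant Q2. The divergence there is about +5, positive as expected for a source.

Q2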